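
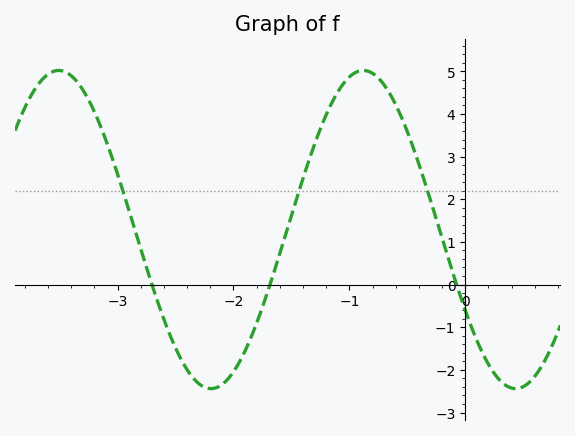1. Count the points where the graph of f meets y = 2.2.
3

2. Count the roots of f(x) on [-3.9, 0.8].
3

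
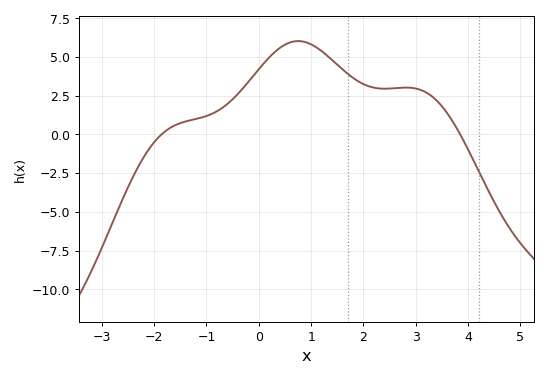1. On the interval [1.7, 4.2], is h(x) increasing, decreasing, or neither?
neither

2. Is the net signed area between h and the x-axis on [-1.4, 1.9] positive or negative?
positive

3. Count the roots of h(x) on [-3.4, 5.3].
2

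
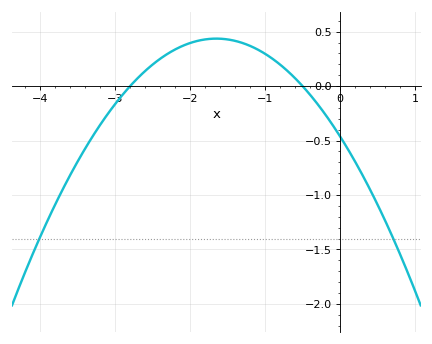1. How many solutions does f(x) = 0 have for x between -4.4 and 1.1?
2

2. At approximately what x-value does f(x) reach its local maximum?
-1.65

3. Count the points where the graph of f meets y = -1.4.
2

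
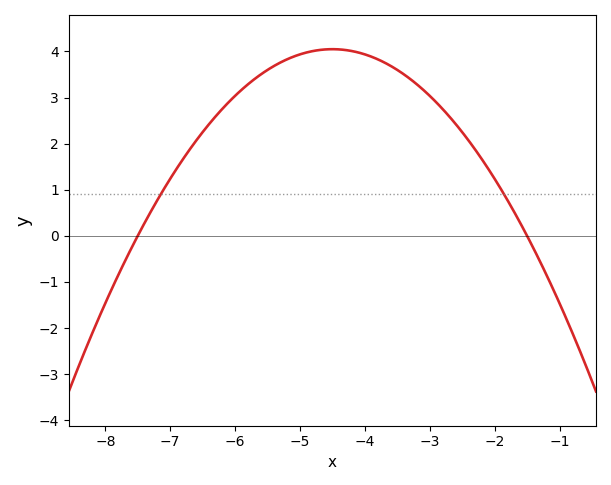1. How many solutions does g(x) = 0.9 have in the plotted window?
2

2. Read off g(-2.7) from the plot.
2.6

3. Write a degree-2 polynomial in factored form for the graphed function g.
y = -0.45(x + 7.5)(x + 1.5)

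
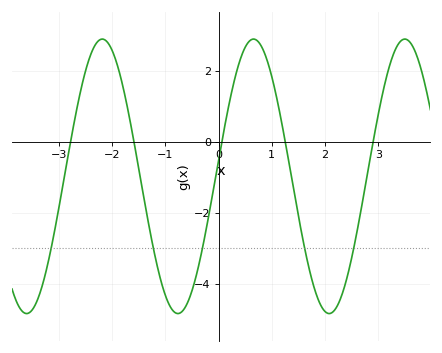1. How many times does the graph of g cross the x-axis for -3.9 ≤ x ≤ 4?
5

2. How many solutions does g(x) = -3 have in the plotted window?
5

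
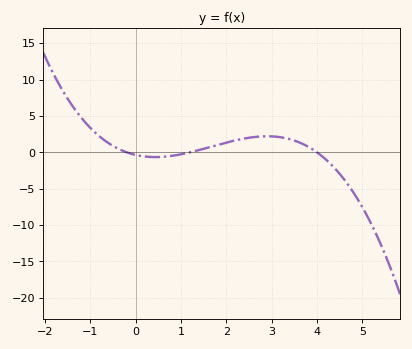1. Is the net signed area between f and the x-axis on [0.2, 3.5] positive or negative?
positive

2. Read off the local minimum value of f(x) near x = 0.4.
-0.5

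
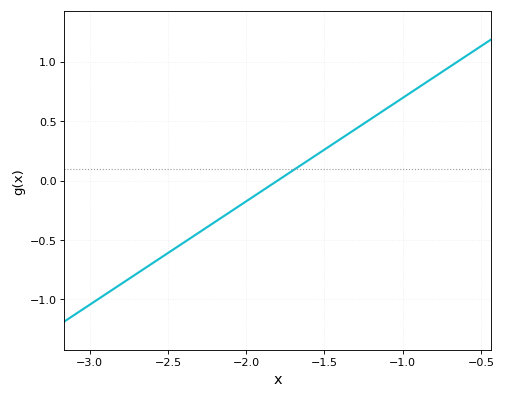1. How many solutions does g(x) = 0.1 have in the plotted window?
1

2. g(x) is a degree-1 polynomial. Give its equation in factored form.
y = 0.87(x + 1.8)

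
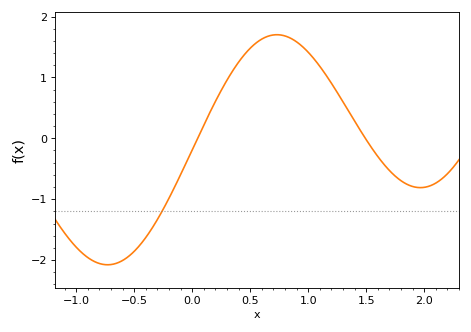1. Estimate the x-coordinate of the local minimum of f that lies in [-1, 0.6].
-0.75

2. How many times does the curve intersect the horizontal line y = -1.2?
1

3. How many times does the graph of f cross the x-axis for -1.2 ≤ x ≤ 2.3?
2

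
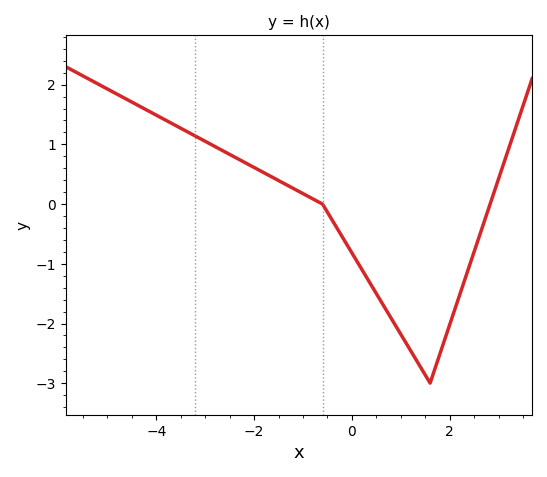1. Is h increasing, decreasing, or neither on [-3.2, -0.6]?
decreasing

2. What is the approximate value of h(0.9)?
-2.05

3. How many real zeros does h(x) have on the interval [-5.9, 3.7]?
2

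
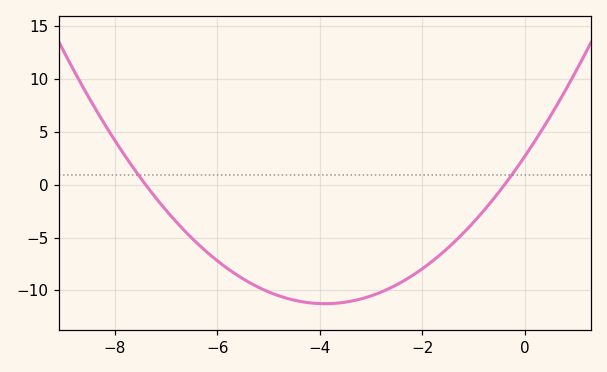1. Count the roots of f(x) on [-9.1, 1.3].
2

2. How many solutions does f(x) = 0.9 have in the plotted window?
2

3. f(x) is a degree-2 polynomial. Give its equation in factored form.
y = 0.92(x + 7.4)(x + 0.4)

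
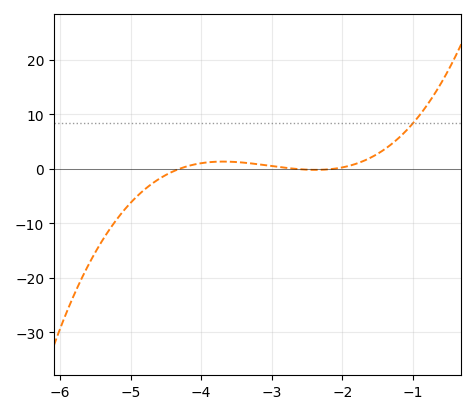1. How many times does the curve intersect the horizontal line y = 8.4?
1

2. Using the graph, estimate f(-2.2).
0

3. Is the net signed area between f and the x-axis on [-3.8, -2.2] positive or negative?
positive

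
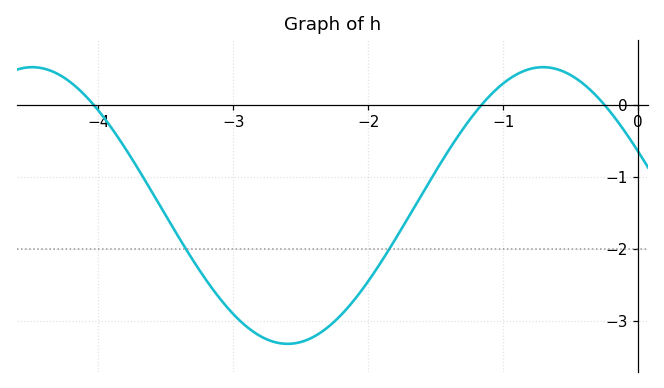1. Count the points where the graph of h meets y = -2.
2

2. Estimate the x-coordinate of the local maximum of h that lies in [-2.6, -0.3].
-0.706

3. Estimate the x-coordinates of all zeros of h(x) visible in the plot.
-4.04, -1.16, -0.251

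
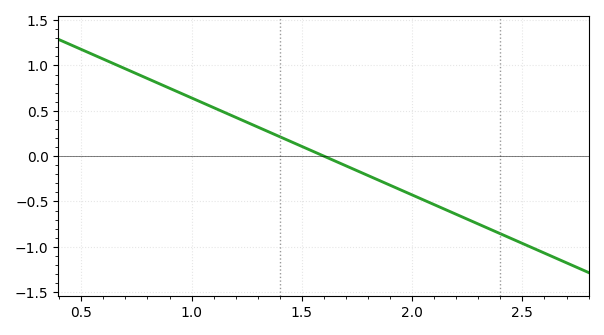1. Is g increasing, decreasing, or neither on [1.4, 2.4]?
decreasing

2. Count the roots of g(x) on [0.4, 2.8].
1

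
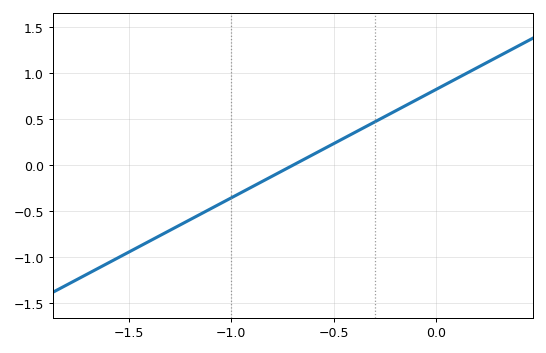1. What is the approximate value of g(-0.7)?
0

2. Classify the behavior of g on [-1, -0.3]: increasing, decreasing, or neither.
increasing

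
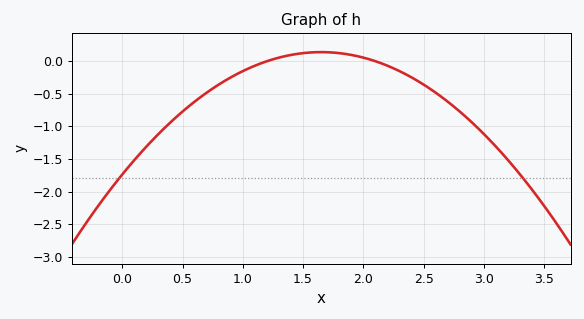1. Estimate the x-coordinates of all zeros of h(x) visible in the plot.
1.2, 2.1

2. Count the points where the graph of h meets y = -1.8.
2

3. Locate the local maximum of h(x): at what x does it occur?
1.65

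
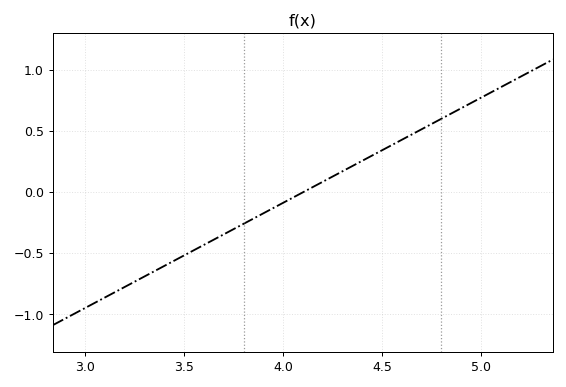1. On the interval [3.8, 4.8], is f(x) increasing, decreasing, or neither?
increasing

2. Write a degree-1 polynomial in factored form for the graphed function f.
y = 0.86(x - 4.1)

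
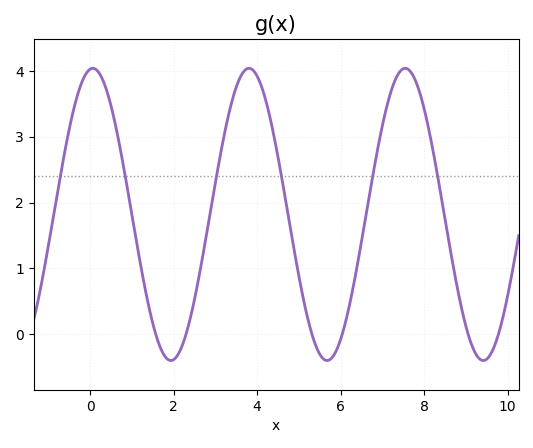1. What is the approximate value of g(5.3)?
0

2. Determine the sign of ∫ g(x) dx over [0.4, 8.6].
positive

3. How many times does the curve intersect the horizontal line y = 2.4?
6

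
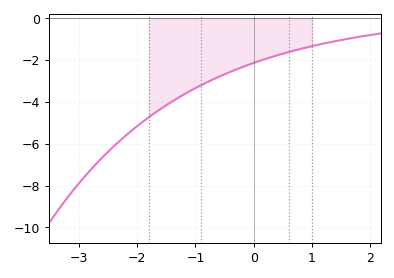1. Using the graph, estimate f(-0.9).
-3.19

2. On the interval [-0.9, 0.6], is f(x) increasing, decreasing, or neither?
increasing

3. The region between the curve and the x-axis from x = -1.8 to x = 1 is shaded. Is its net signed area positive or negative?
negative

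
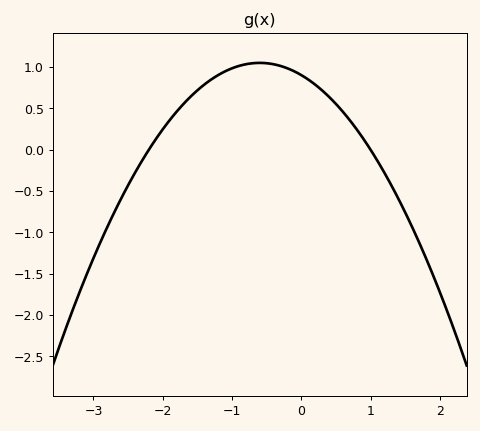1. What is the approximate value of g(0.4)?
0.65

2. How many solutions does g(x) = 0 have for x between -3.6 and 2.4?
2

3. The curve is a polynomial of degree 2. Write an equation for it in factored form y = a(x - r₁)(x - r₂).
y = -0.41(x + 2.2)(x - 1)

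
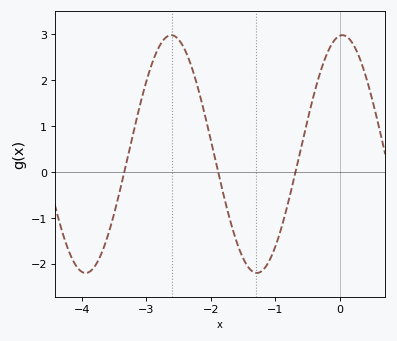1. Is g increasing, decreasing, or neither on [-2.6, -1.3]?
decreasing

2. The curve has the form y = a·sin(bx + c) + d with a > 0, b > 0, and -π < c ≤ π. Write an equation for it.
y = 2.59sin(2.37x + 1.48) + 0.39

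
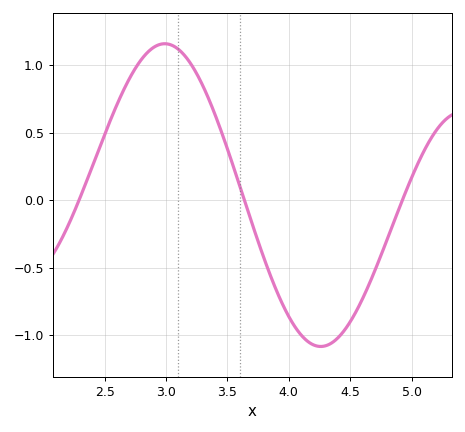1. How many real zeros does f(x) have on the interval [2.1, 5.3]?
3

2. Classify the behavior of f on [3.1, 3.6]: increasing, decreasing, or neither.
decreasing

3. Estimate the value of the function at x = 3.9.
-0.65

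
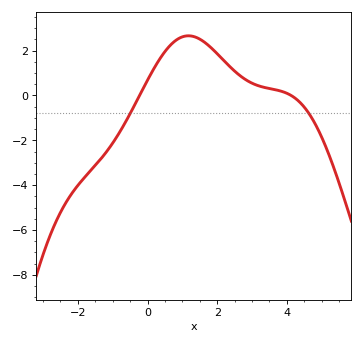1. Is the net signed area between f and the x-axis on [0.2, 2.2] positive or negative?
positive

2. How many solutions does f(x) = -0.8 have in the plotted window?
2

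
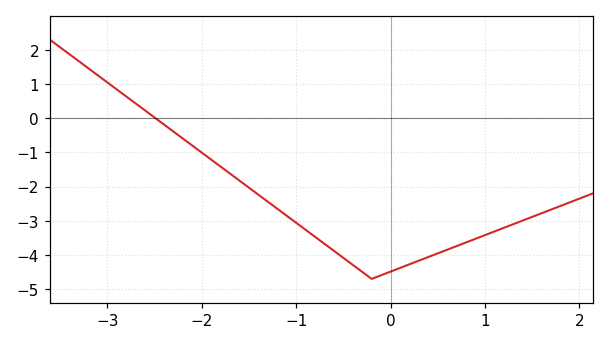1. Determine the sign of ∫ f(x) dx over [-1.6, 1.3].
negative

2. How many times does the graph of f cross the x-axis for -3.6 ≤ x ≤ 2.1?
1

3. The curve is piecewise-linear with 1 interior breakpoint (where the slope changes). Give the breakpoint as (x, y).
(-0.2, -4.7)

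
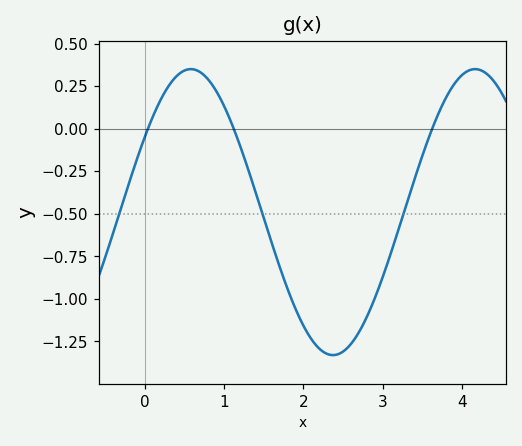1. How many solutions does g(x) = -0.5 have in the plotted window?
3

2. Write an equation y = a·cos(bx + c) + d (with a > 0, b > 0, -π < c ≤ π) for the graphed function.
y = 0.84cos(1.8x - 1) - 0.49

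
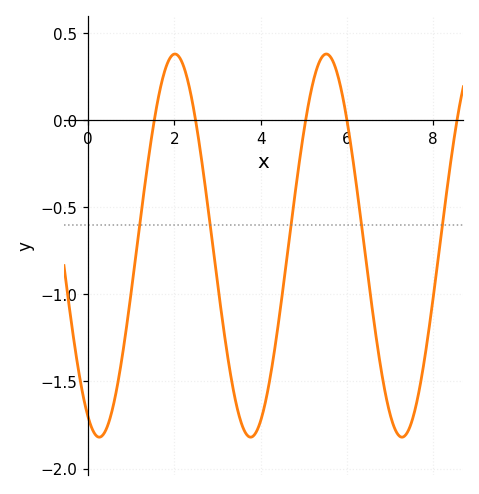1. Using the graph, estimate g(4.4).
-1.2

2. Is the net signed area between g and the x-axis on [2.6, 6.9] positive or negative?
negative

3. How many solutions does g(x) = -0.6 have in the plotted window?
5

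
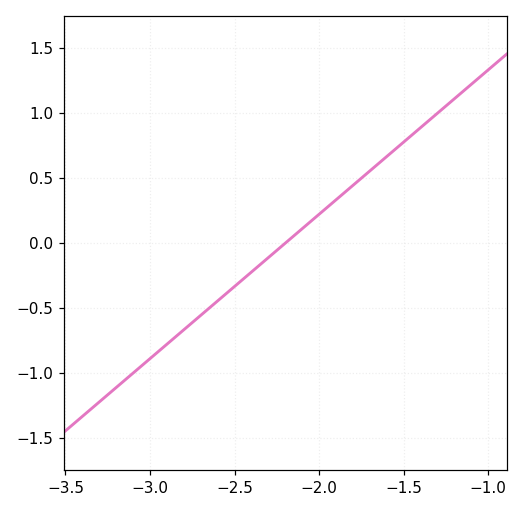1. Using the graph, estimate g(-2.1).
0.111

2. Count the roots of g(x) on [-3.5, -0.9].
1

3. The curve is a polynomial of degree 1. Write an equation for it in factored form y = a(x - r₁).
y = 1.11(x + 2.2)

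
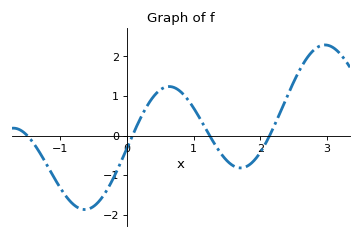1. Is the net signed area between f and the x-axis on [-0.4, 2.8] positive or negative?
positive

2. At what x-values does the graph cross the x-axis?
-1.5, 0.082, 1.24, 2.14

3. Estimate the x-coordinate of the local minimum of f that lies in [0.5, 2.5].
1.7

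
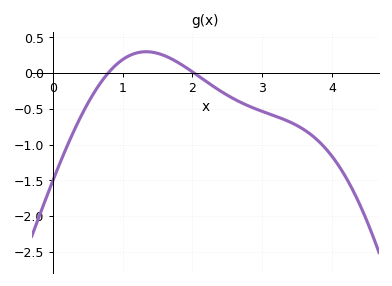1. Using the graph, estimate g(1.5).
0.277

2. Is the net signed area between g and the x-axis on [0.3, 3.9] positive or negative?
negative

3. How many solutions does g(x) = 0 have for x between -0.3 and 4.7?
2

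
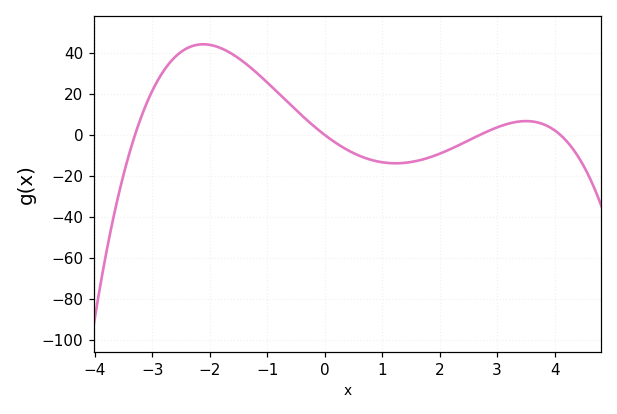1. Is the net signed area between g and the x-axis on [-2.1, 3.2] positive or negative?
positive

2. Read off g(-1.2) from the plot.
30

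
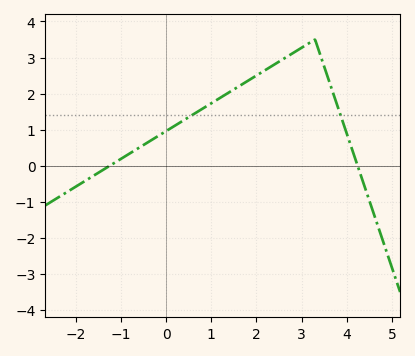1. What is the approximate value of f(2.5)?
2.88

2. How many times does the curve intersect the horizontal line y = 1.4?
2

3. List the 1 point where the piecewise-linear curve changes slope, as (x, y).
(3.3, 3.5)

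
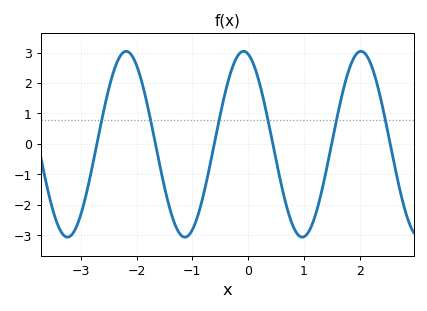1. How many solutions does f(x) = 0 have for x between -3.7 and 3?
6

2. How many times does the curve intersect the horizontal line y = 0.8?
6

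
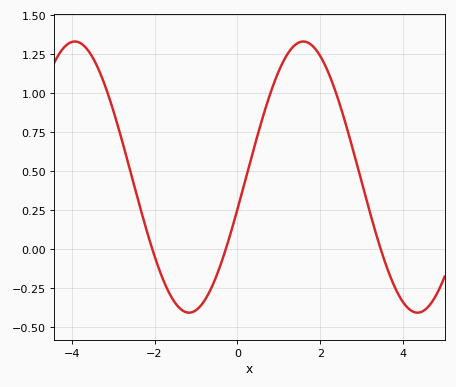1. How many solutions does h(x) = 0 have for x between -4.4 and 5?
3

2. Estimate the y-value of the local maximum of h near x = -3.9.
1.33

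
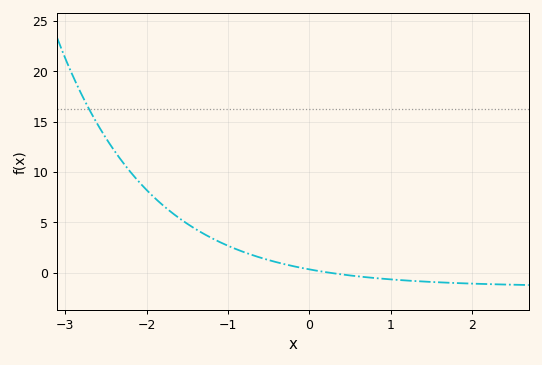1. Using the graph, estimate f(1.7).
-0.991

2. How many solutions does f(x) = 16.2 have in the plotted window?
1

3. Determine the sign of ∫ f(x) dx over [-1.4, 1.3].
positive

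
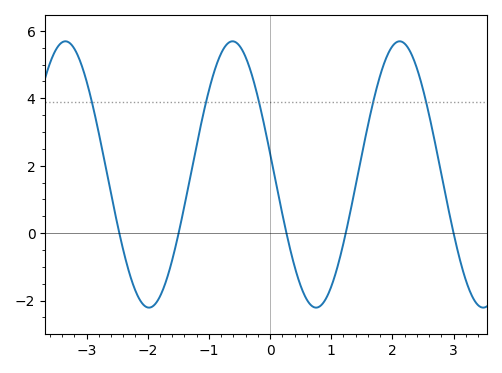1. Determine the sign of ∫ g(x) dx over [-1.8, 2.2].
positive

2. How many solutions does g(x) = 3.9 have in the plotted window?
5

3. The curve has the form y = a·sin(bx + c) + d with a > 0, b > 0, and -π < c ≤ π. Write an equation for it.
y = 3.95sin(2.3x + 2.98) + 1.74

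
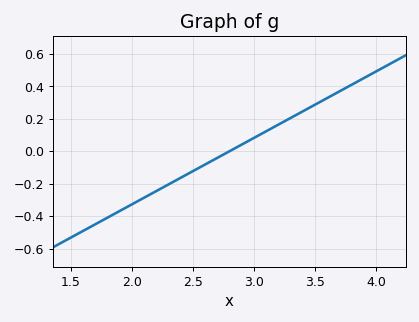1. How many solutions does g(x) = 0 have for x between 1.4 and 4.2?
1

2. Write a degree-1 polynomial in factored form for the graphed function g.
y = 0.41(x - 2.8)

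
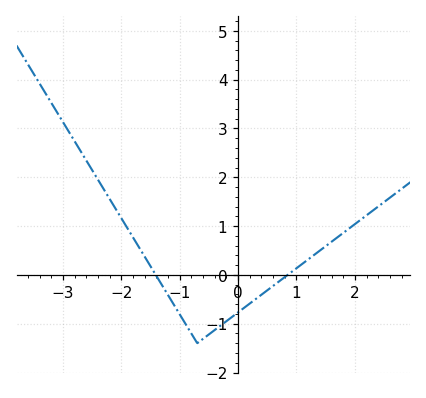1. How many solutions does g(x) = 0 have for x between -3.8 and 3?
2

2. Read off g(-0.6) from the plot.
-1.31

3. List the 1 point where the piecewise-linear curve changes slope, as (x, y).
(-0.7, -1.4)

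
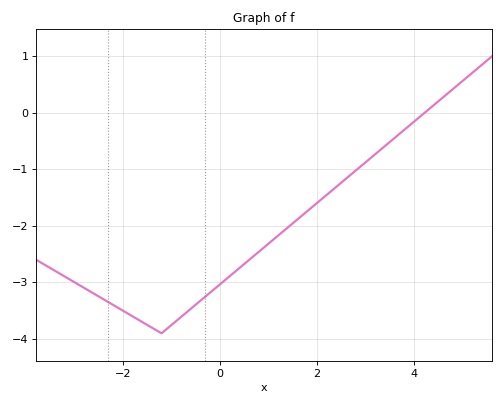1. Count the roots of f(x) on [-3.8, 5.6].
1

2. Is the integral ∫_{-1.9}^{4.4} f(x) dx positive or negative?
negative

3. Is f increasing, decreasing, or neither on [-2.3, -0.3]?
neither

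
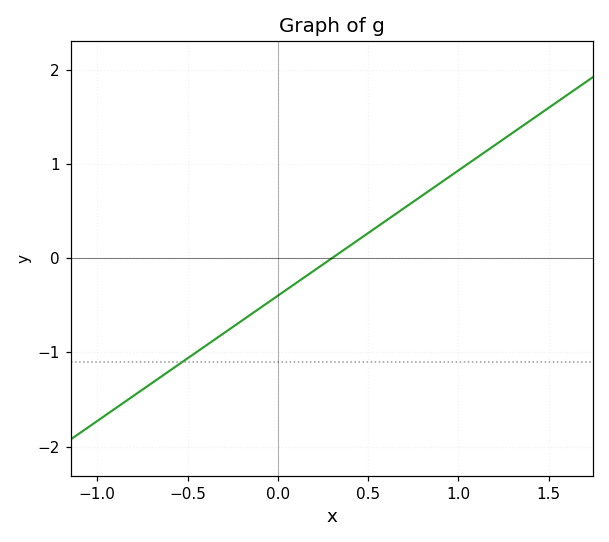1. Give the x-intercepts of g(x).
0.3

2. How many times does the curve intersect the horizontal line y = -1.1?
1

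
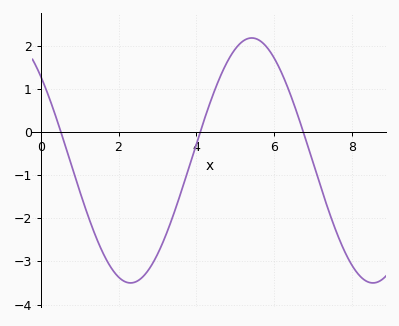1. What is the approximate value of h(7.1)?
-1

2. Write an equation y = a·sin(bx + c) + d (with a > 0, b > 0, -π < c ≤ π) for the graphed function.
y = 2.84sin(1x + 2.4) - 0.66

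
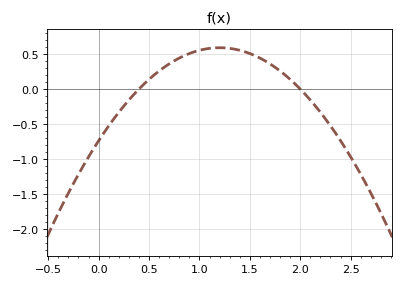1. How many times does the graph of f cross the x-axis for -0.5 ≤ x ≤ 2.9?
2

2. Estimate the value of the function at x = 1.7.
0.359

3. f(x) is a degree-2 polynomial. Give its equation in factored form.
y = -0.92(x - 0.4)(x - 2)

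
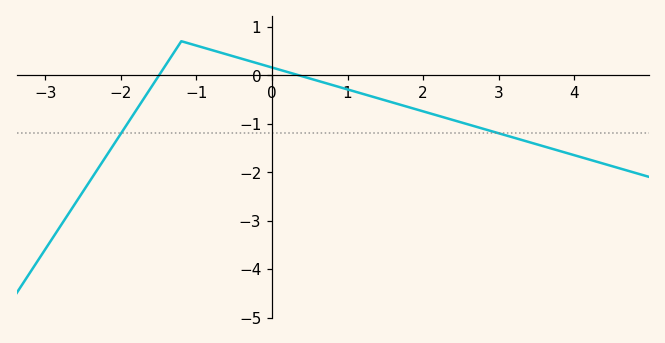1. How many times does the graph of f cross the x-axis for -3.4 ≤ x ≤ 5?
2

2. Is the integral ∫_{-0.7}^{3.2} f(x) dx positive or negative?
negative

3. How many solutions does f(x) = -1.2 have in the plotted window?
2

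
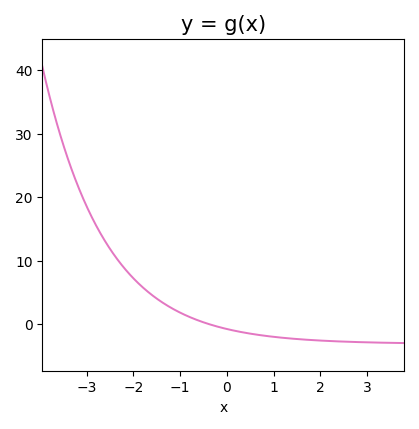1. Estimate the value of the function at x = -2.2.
8.9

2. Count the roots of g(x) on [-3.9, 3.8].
1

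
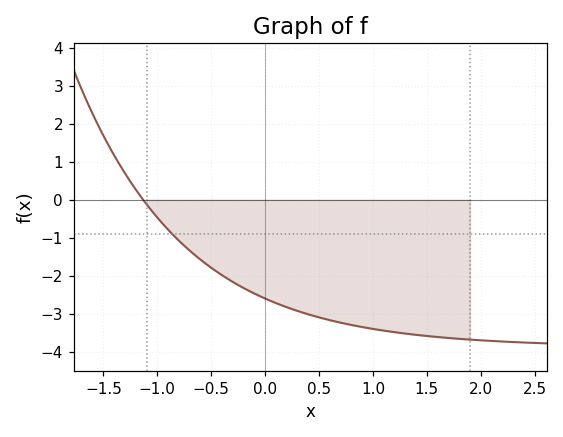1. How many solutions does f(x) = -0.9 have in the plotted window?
1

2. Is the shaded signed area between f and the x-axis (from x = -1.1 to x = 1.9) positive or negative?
negative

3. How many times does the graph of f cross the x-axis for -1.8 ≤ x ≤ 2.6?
1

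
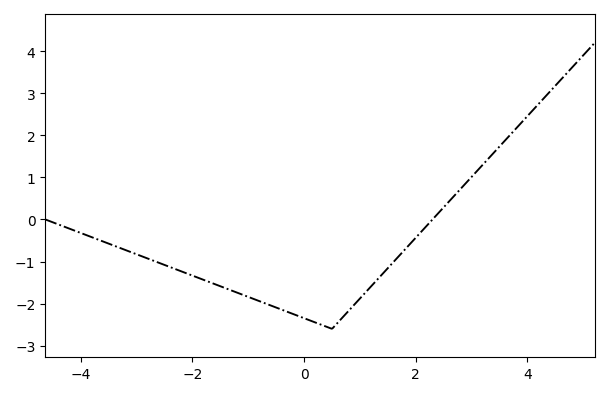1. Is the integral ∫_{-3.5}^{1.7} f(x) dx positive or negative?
negative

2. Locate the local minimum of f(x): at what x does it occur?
0.497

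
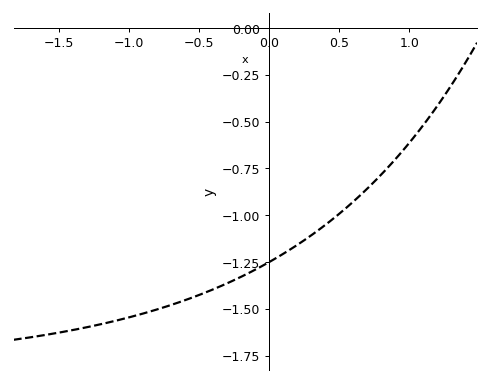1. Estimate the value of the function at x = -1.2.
-1.58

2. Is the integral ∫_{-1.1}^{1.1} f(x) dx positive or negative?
negative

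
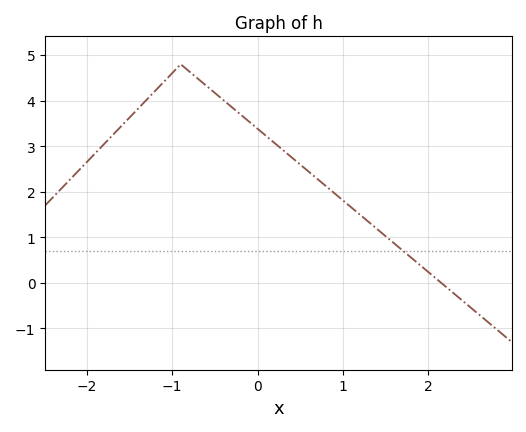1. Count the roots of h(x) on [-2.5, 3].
1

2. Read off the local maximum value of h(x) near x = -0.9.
4.8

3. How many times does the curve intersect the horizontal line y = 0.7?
1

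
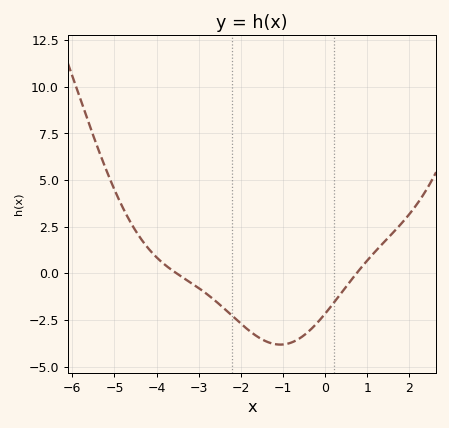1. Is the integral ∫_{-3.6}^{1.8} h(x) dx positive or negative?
negative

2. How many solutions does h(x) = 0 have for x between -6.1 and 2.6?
2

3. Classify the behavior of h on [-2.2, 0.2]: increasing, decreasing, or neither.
neither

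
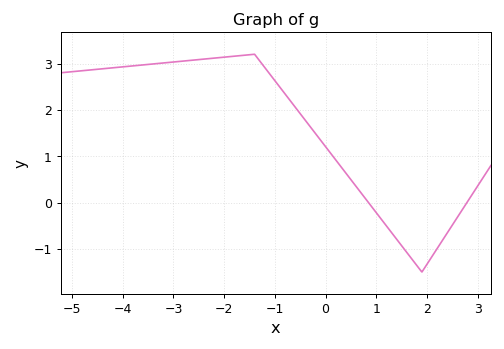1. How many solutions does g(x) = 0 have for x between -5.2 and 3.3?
2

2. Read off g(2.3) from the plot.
-0.8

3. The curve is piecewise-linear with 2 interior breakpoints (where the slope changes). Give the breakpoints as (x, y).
(-1.4, 3.2); (1.9, -1.5)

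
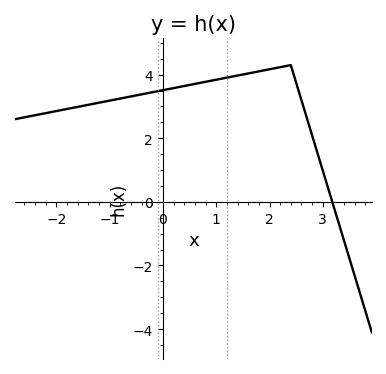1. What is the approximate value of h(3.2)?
-0.121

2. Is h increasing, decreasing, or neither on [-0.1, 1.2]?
increasing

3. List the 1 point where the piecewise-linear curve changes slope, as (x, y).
(2.4, 4.3)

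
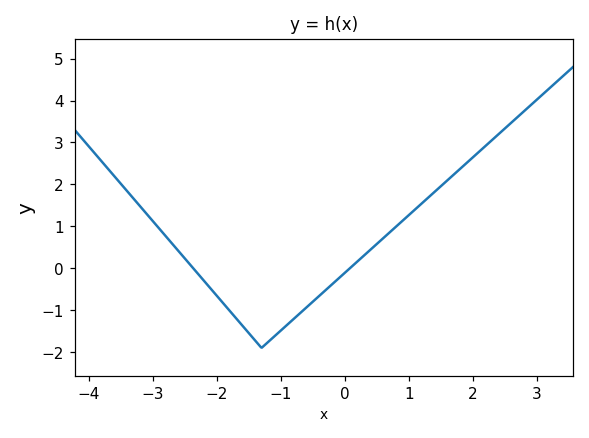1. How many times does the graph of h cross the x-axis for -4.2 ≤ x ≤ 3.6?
2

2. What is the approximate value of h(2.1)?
2.8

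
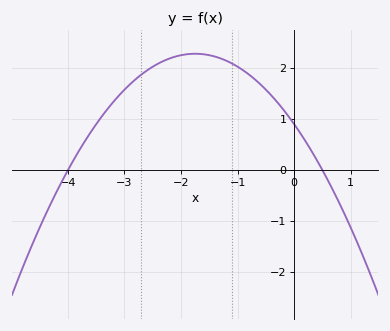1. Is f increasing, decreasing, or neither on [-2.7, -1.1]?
neither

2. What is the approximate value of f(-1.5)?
2.2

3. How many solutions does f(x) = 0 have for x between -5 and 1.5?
2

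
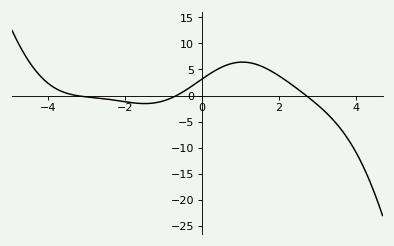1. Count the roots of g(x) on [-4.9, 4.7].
3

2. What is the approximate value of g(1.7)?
5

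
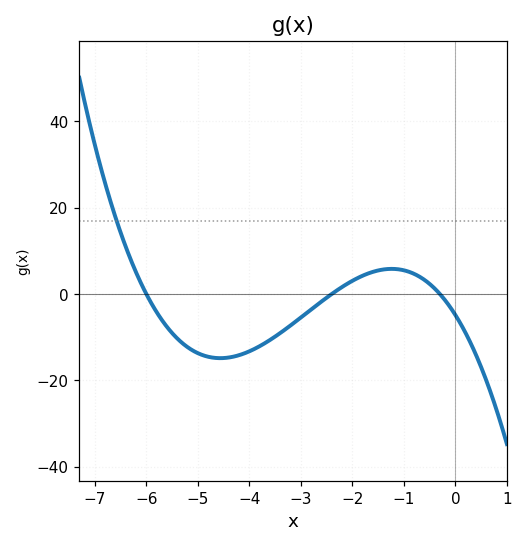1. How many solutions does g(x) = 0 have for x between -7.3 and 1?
3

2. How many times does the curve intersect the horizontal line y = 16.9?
1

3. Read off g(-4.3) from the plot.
-14.5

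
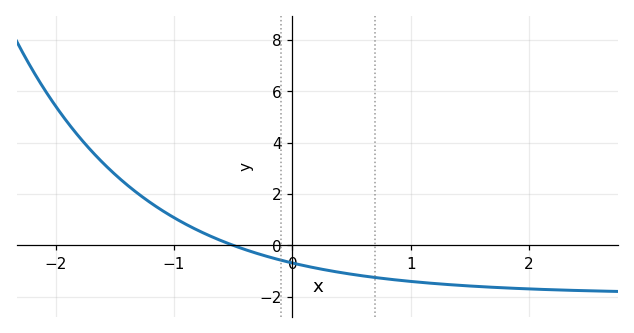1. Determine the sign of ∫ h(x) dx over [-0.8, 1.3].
negative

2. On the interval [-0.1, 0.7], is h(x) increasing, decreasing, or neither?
decreasing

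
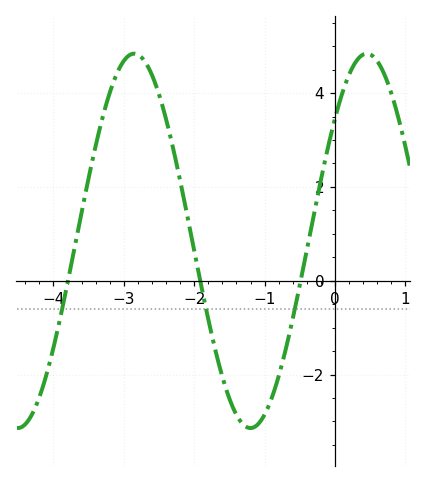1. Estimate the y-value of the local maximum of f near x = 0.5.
4.84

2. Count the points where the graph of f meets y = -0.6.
3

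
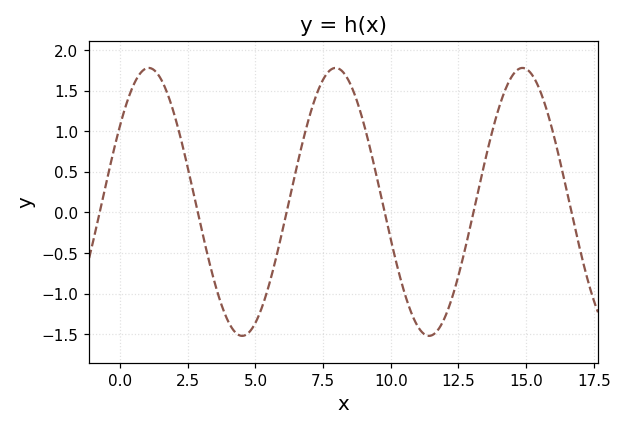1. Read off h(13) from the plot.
-0.1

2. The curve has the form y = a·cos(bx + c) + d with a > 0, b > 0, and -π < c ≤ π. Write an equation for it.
y = 1.65cos(0.91x - 0.96) + 0.13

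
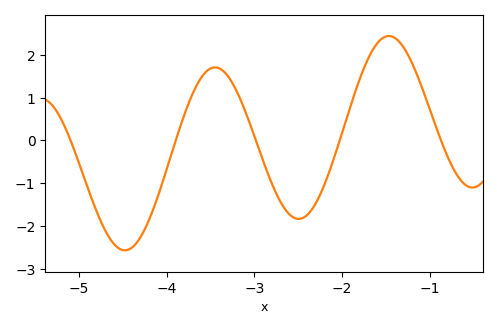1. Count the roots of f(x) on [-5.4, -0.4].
5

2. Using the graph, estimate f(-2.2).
-1.02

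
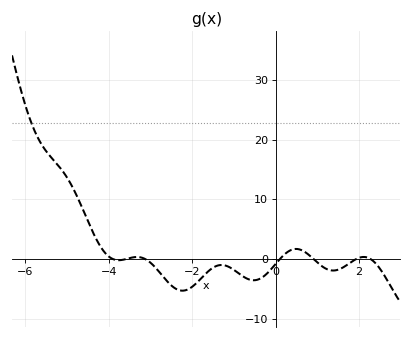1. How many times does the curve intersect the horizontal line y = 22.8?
1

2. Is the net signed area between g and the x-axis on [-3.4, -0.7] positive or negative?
negative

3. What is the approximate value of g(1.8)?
-0.549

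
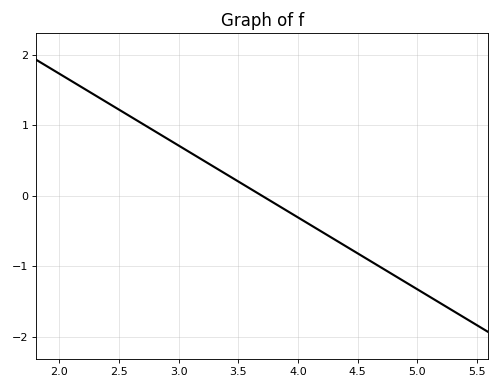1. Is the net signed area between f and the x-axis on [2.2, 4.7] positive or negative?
positive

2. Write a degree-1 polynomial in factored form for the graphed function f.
y = -1.02(x - 3.7)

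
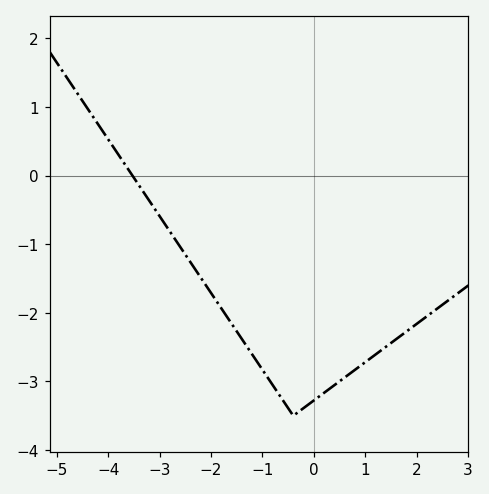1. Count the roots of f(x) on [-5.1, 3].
1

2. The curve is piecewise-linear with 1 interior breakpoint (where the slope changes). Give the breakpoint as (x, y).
(-0.4, -3.5)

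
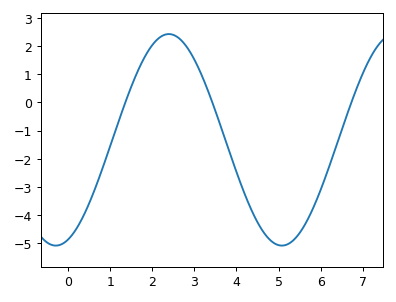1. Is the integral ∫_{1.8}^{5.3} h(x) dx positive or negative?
negative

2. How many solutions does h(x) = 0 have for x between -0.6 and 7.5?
3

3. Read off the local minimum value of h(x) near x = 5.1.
-5.1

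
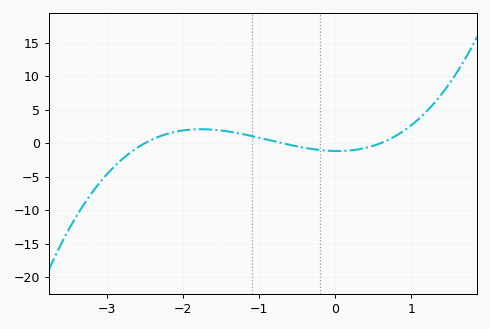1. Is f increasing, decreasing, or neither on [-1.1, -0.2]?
decreasing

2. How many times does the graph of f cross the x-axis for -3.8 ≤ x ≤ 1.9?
3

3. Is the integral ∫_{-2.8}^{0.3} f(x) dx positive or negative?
positive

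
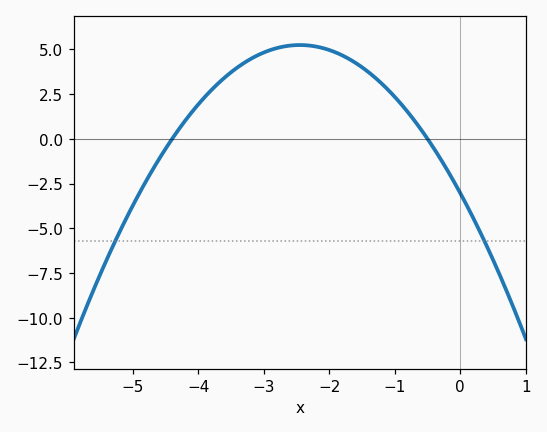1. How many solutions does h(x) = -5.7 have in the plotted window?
2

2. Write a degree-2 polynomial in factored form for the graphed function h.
y = -1.38(x + 4.4)(x + 0.5)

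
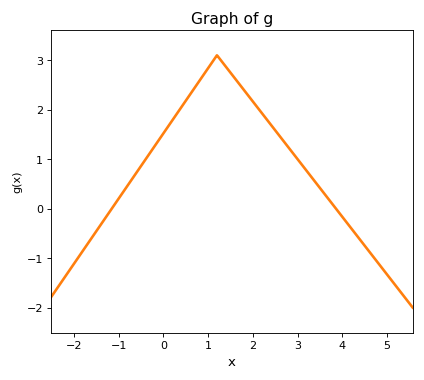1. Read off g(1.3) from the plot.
3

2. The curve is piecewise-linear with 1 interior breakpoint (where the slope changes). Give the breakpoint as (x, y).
(1.2, 3.1)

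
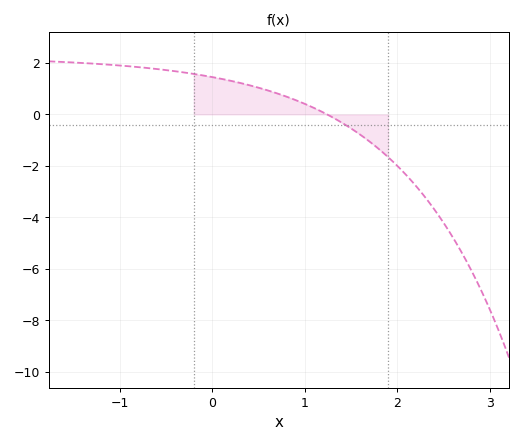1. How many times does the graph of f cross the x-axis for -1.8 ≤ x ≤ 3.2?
1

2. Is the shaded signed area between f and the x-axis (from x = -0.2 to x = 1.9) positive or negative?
positive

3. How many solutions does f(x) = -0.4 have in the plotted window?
1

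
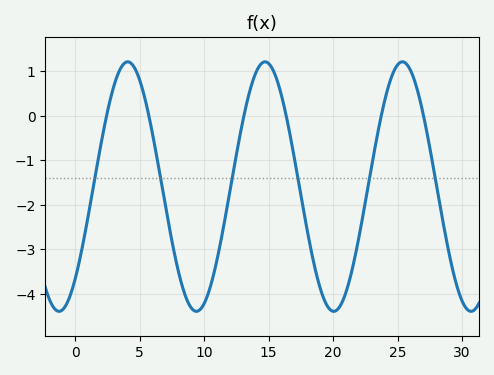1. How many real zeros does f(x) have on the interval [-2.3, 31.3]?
6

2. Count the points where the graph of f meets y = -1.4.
6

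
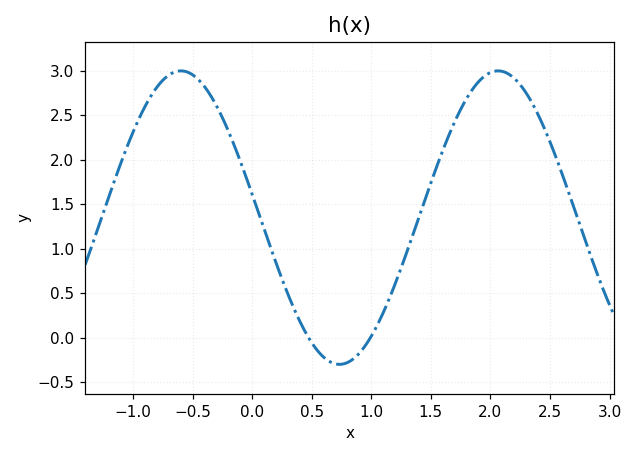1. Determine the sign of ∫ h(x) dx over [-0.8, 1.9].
positive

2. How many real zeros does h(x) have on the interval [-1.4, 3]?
2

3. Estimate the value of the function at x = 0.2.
0.844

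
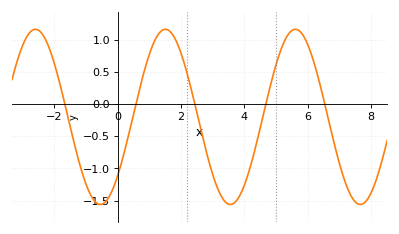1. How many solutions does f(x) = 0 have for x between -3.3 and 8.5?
5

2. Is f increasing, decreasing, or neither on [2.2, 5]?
neither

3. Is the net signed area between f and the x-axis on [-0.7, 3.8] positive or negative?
negative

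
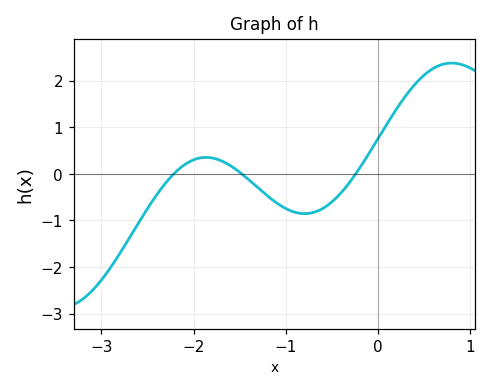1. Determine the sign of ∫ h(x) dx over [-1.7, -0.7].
negative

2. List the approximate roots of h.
-2.21, -1.48, -0.243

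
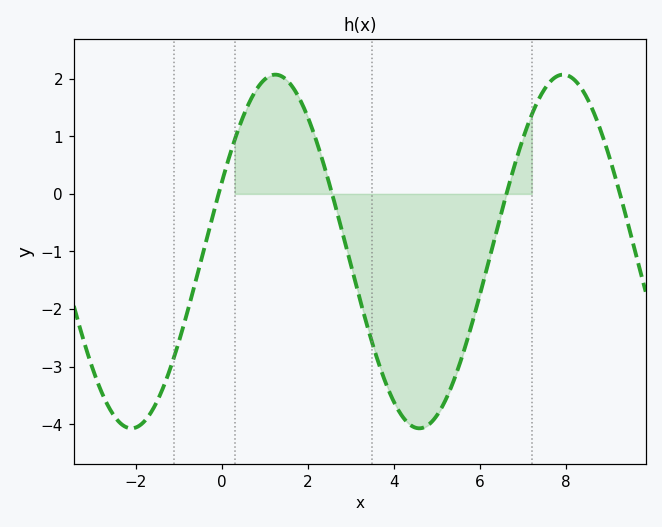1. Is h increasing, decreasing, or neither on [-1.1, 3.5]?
neither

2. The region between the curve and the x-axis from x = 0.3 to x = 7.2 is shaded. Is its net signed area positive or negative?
negative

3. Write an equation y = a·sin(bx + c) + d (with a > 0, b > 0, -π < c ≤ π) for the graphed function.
y = 3.07sin(0.94x + 0.4) - 1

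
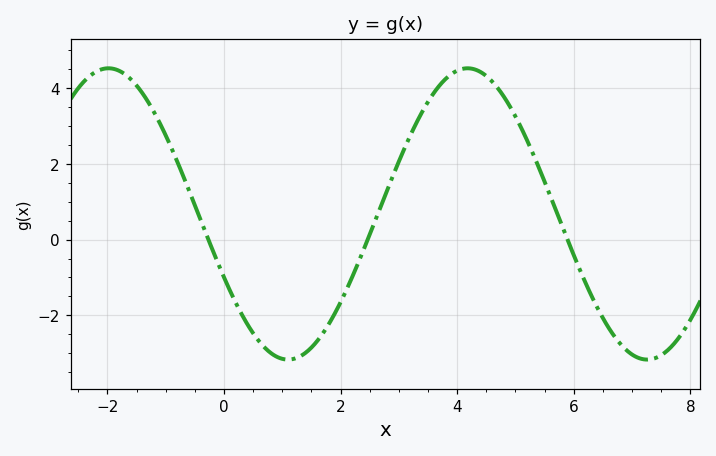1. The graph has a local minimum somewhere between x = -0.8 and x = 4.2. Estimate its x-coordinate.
1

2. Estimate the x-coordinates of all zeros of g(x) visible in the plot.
-0.2, 2.4, 5.8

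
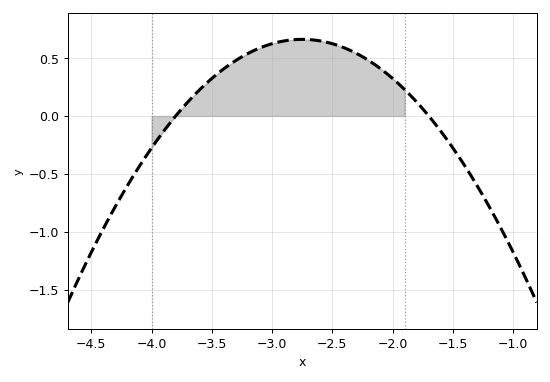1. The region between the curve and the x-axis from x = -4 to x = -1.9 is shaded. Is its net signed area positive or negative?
positive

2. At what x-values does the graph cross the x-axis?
-3.8, -1.7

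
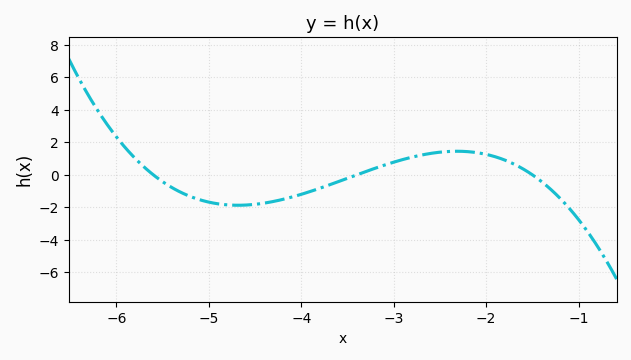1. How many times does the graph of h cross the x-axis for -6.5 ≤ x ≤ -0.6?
3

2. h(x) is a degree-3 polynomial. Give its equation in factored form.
y = -0.5(x + 5.6)(x + 3.4)(x + 1.5)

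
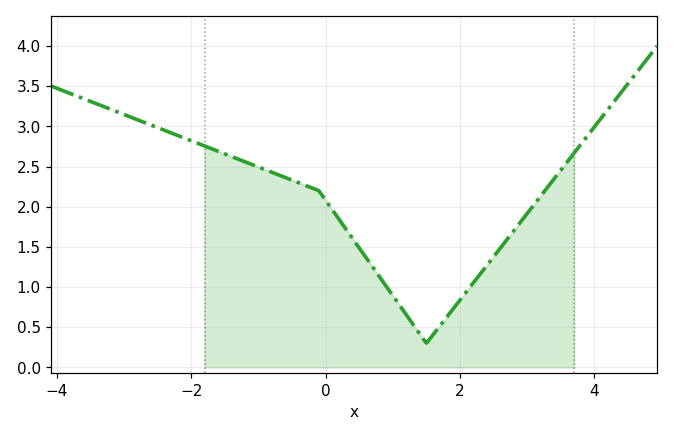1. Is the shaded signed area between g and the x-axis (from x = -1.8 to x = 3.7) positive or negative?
positive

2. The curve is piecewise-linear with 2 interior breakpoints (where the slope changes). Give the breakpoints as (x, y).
(-0.1, 2.2); (1.5, 0.3)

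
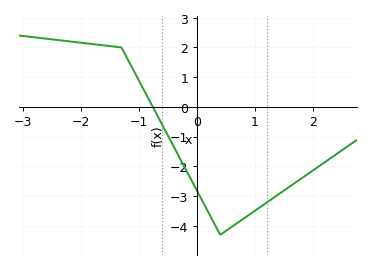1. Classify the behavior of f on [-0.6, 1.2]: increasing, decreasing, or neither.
neither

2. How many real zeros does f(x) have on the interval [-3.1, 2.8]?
1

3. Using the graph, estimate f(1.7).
-2.54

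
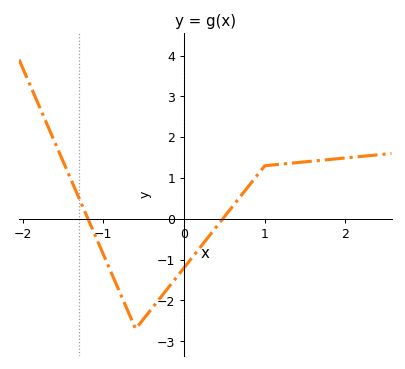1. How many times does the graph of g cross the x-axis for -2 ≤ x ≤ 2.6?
2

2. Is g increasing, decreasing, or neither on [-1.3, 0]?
neither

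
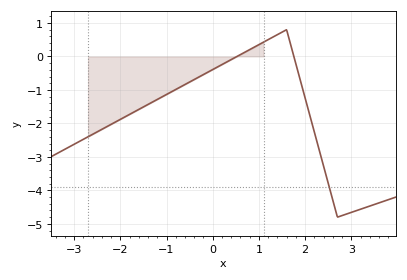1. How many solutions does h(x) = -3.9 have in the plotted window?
1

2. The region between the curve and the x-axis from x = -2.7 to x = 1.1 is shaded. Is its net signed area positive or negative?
negative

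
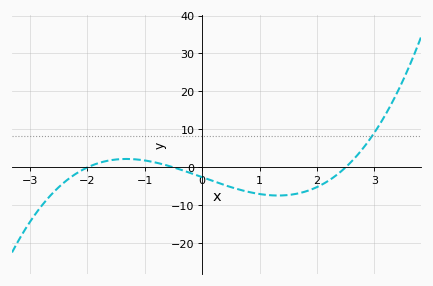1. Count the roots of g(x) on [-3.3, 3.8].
3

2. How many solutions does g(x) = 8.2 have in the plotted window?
1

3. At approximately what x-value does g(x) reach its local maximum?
-1.32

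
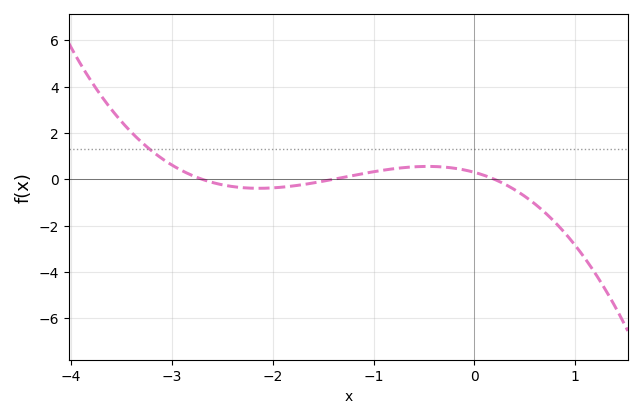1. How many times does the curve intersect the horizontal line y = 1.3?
1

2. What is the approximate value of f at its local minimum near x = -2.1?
-0.4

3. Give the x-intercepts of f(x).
-2.7, -1.4, 0.2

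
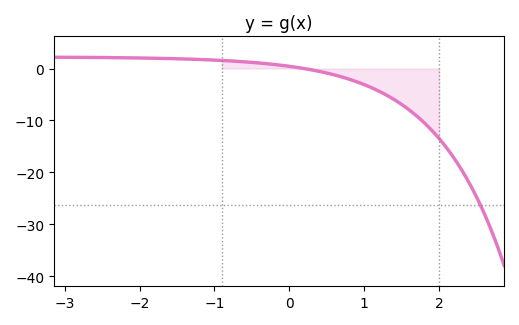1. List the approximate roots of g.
0.2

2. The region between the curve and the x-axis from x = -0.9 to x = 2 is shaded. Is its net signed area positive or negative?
negative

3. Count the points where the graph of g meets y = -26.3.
1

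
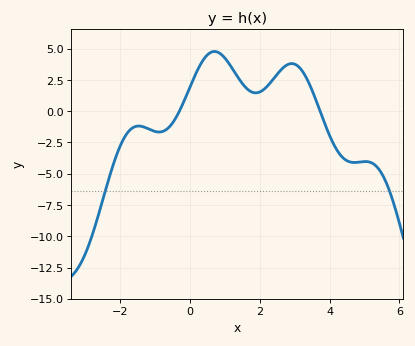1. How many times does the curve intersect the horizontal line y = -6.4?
2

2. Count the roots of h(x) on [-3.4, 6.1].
2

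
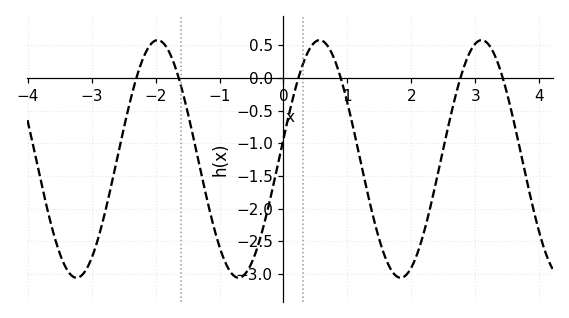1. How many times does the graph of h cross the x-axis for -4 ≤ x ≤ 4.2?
6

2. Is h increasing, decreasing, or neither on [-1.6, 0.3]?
neither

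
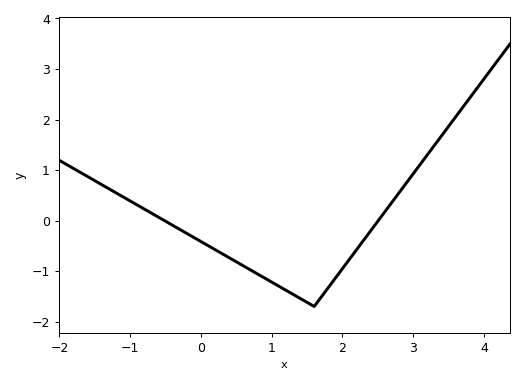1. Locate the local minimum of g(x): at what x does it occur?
1.6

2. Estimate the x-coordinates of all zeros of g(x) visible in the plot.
-0.517, 2.51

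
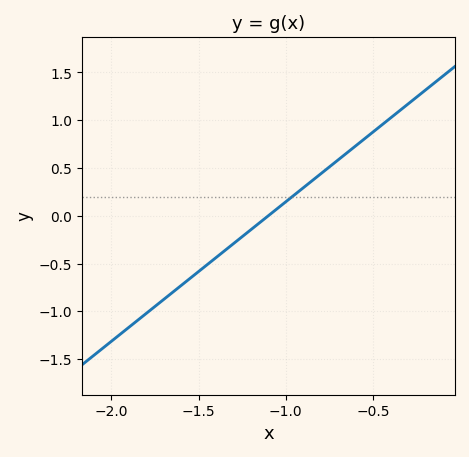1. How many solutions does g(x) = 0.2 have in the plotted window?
1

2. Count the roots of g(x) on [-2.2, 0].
1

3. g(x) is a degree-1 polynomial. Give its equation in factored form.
y = 1.46(x + 1.1)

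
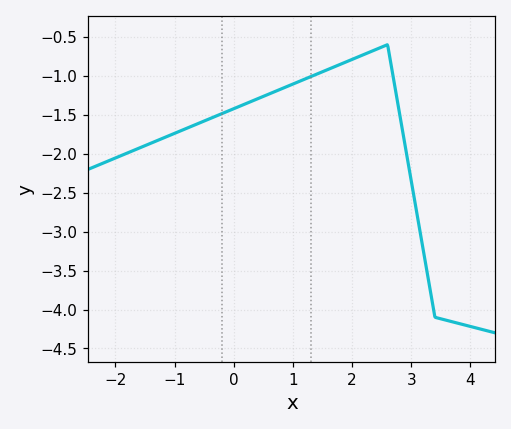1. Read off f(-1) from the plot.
-1.74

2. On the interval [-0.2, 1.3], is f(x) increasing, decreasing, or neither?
increasing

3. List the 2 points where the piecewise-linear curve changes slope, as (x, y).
(2.6, -0.6); (3.4, -4.1)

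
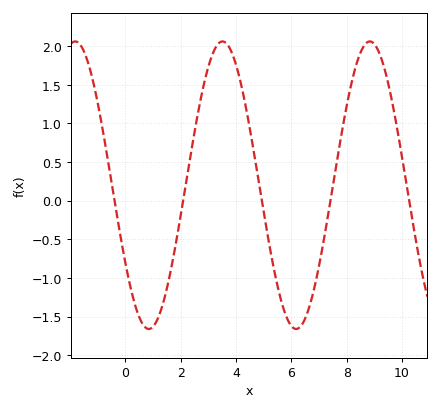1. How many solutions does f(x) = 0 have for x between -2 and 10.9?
5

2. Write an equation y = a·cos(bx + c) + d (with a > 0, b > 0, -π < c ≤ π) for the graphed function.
y = 1.86cos(1.18x + 2.14) + 0.2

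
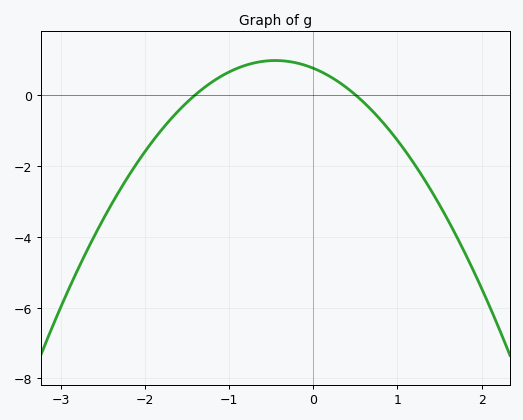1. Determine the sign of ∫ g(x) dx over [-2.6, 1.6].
negative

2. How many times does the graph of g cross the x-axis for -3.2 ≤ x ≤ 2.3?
2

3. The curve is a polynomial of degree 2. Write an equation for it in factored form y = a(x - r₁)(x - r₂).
y = -1.07(x + 1.4)(x - 0.5)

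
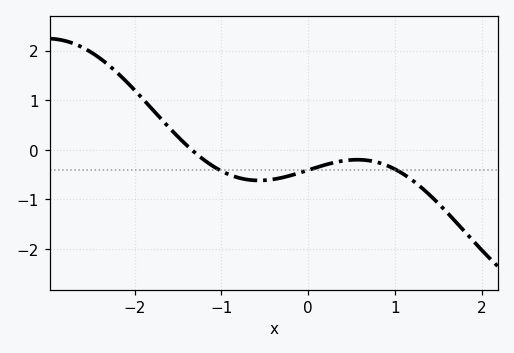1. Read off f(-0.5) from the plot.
-0.6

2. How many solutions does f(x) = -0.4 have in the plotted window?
3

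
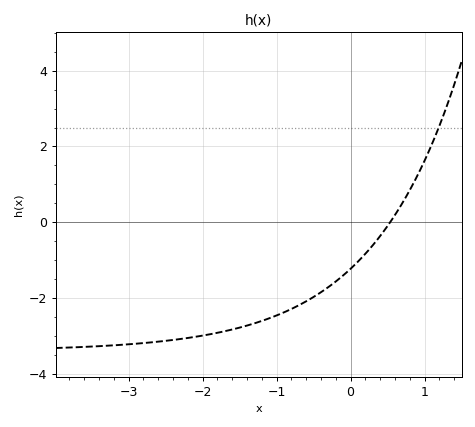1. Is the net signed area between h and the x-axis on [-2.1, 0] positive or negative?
negative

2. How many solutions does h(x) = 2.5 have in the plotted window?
1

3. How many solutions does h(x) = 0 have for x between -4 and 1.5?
1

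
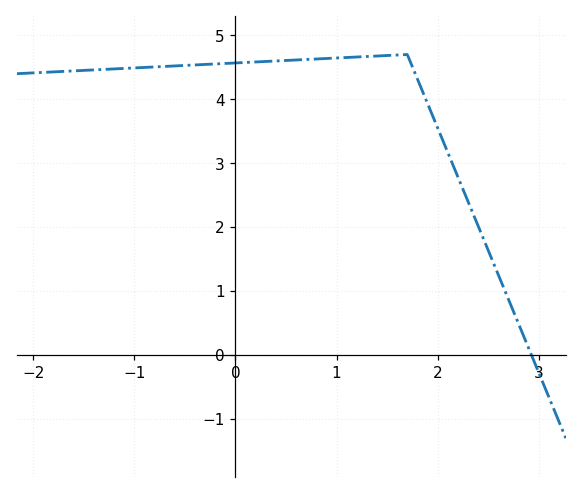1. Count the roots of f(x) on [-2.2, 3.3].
1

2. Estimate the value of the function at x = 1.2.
4.7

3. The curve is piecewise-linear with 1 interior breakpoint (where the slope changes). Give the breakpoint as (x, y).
(1.7, 4.7)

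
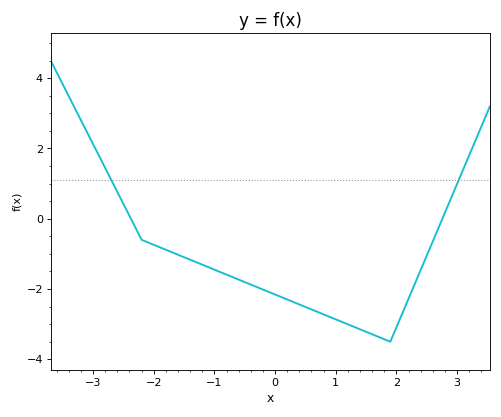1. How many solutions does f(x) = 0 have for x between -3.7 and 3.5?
2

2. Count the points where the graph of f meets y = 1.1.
2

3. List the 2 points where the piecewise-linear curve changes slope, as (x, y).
(-2.2, -0.6); (1.9, -3.5)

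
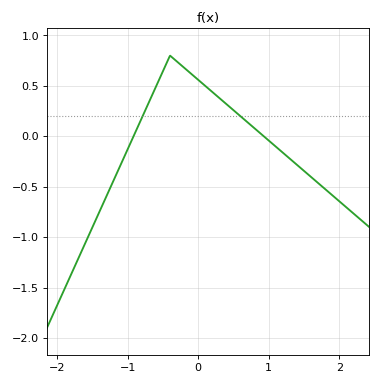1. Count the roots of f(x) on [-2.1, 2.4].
2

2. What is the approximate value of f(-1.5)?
-0.9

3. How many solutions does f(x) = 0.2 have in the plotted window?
2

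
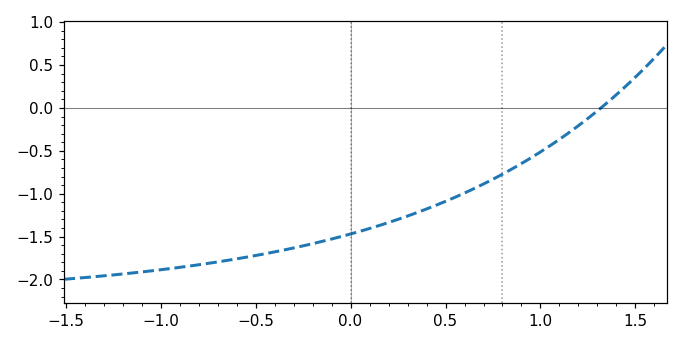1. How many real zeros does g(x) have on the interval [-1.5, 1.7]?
1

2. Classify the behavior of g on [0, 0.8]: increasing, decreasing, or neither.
increasing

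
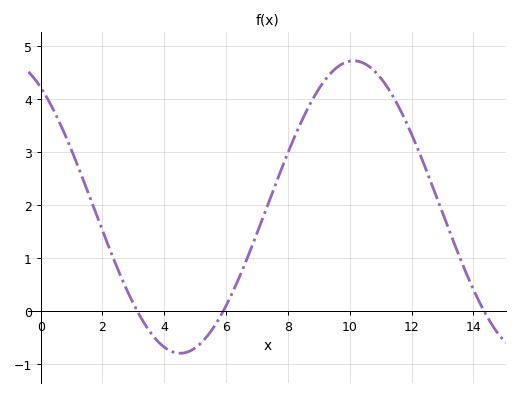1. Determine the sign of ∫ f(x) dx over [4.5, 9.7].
positive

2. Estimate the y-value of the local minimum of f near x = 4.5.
-0.8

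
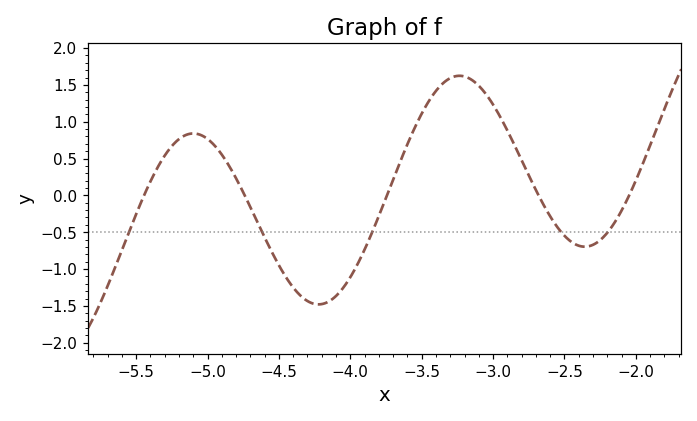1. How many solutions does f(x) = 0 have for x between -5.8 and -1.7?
5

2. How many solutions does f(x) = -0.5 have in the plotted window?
5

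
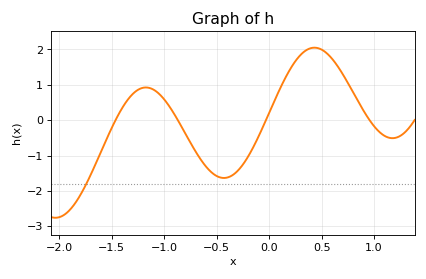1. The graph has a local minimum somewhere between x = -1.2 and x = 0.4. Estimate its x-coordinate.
-0.431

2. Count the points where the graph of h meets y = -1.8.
1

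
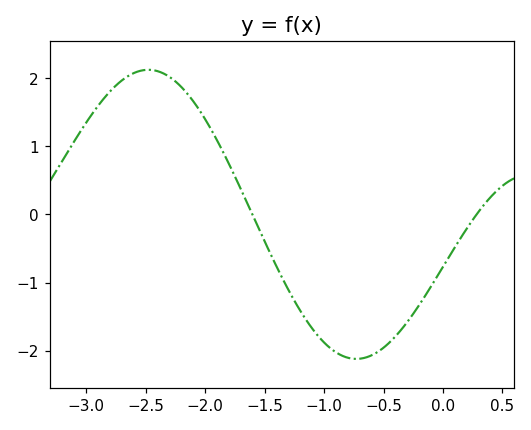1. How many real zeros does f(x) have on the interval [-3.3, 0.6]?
2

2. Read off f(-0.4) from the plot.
-1.79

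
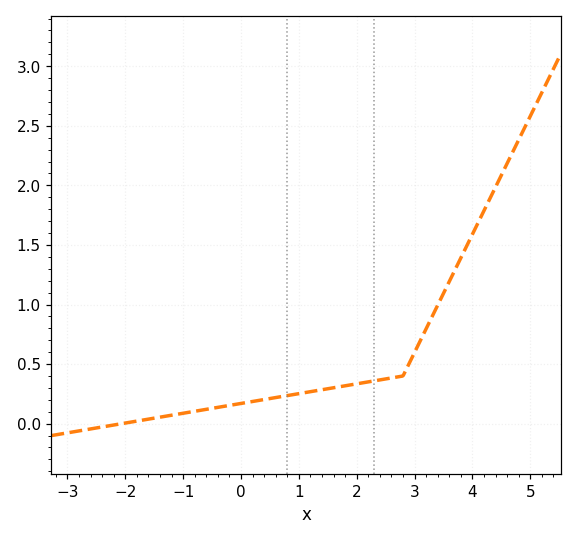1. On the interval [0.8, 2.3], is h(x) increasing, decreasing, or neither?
increasing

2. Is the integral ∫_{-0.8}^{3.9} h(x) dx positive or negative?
positive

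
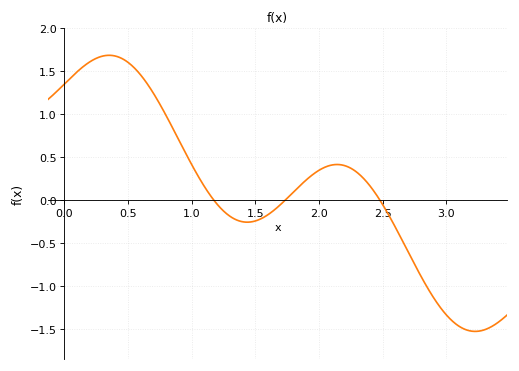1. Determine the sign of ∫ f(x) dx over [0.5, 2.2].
positive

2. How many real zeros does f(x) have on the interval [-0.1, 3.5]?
3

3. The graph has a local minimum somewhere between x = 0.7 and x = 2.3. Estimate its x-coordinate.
1.45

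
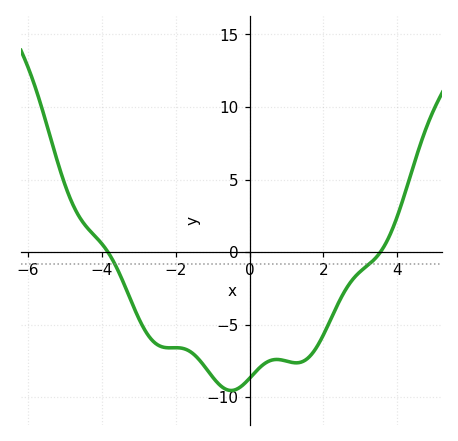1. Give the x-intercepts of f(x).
-3.8, 3.6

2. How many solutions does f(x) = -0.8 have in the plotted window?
2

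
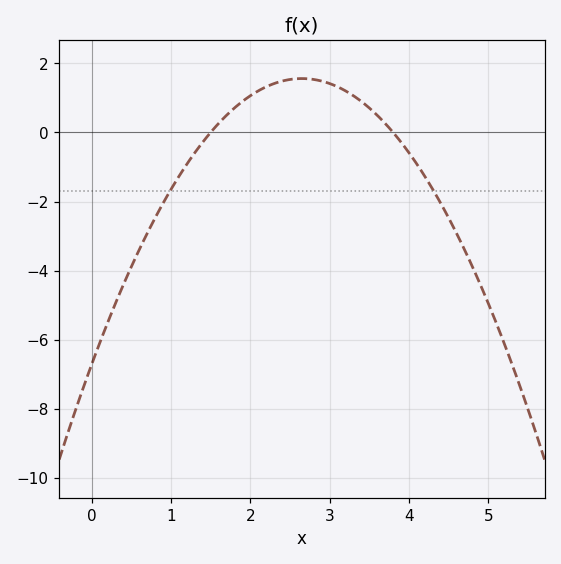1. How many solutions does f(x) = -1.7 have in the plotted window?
2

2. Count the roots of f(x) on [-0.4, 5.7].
2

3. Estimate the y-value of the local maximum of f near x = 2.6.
1.6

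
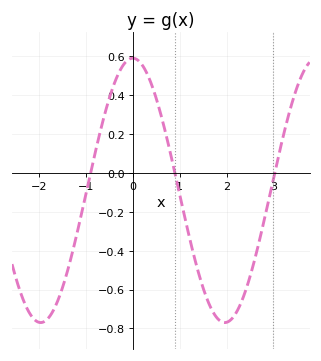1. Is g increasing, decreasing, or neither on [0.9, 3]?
neither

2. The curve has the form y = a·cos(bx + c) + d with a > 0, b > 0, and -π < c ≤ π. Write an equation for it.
y = 0.68cos(1.6x + 0) - 0.09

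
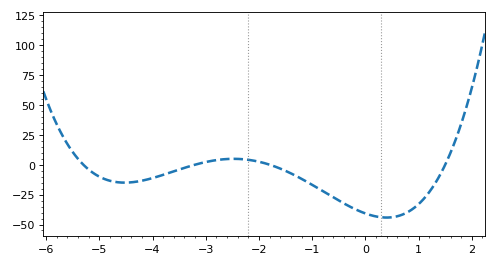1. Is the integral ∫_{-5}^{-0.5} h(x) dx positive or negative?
negative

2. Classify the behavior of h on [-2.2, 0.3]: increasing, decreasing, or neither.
decreasing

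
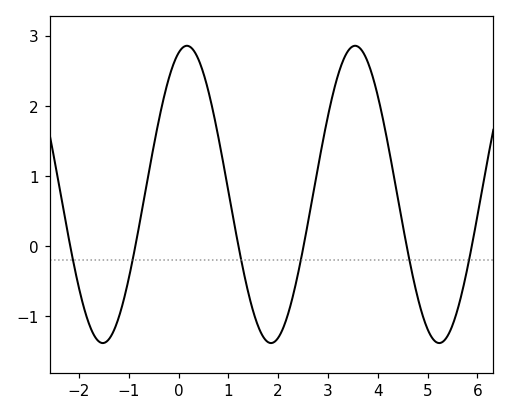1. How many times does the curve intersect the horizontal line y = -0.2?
6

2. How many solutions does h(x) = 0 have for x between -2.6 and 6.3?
6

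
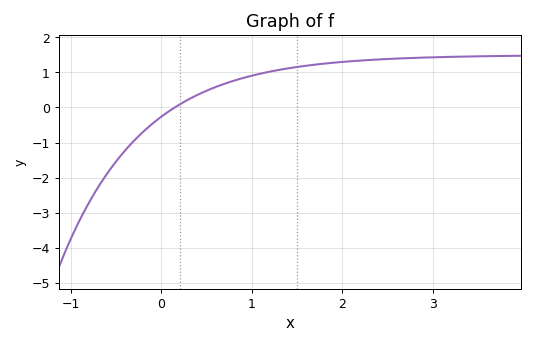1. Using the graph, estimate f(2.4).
1.37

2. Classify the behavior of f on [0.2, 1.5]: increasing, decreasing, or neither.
increasing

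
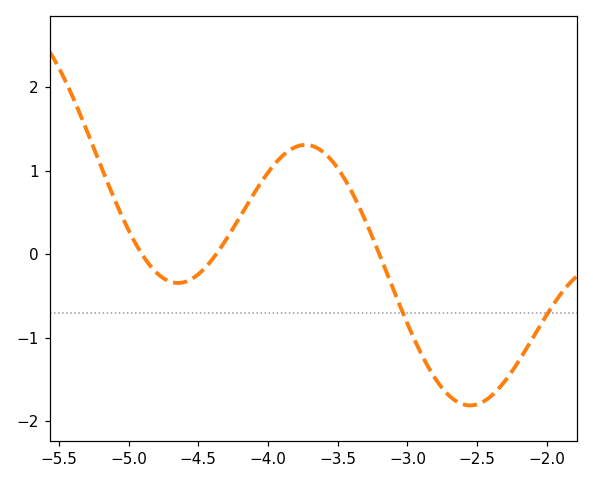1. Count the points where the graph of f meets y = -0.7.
2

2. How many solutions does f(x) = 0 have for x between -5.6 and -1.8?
3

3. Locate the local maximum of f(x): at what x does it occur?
-3.73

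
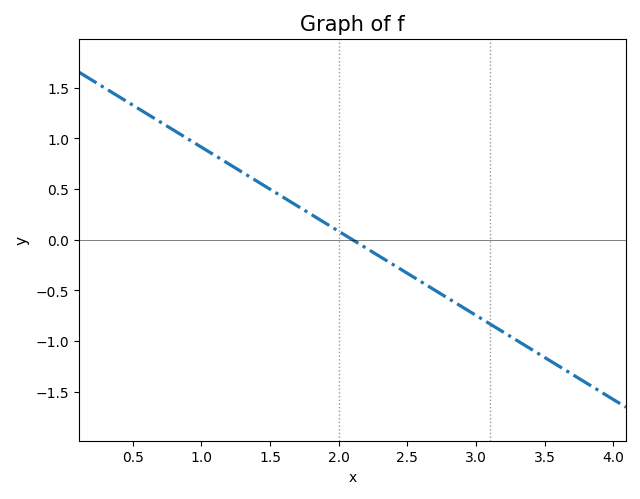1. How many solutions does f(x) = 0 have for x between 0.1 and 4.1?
1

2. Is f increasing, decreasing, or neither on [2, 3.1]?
decreasing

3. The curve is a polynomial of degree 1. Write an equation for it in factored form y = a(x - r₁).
y = -0.83(x - 2.1)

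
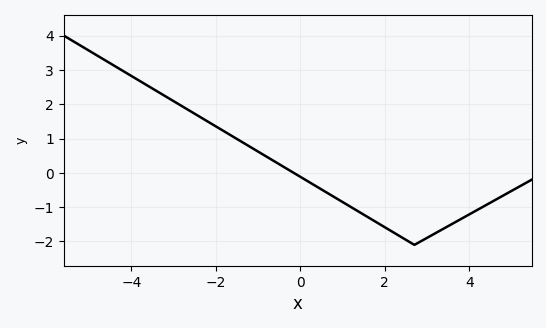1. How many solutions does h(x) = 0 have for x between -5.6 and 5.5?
1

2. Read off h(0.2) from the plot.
-0.3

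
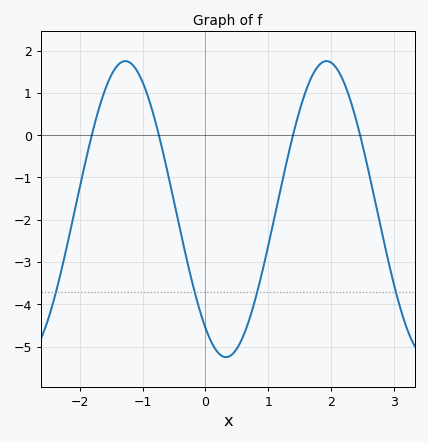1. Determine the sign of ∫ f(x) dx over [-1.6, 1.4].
negative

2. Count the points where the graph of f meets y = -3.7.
4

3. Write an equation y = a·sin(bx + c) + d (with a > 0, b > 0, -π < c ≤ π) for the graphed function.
y = 3.5sin(2x - 2.2) - 1.75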